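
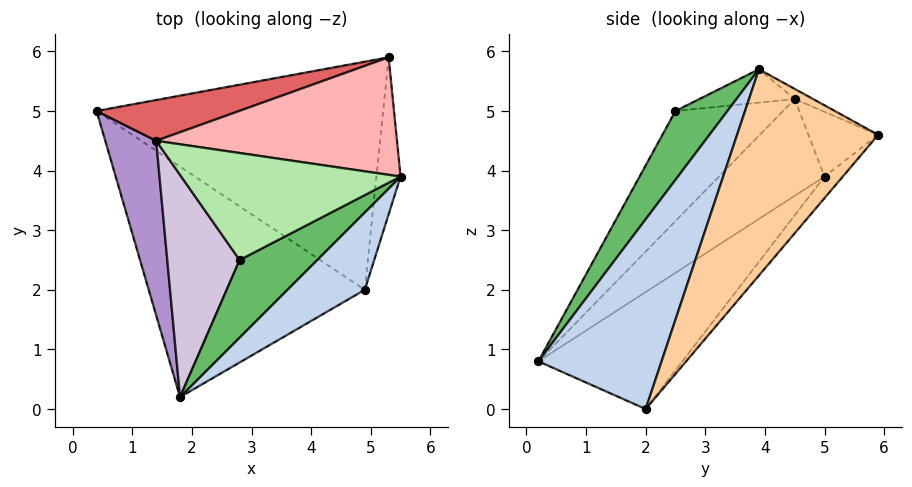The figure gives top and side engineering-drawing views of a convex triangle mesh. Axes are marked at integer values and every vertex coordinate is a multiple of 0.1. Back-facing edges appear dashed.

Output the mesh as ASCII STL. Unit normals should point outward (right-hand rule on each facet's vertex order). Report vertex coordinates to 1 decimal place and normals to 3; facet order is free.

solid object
 facet normal -0.438 0.394 -0.808
  outer loop
   vertex 4.9 2.0 0.0
   vertex 1.8 0.2 0.8
   vertex 0.4 5.0 3.9
  endloop
 endfacet
 facet normal 0.531 -0.819 0.217
  outer loop
   vertex 4.9 2.0 0.0
   vertex 5.5 3.9 5.7
   vertex 1.8 0.2 0.8
  endloop
 endfacet
 facet normal -0.048 0.764 -0.643
  outer loop
   vertex 5.3 5.9 4.6
   vertex 4.9 2.0 0.0
   vertex 0.4 5.0 3.9
  endloop
 endfacet
 facet normal 0.993 0.035 -0.116
  outer loop
   vertex 5.3 5.9 4.6
   vertex 5.5 3.9 5.7
   vertex 4.9 2.0 0.0
  endloop
 endfacet
 facet normal 0.343 -0.856 0.387
  outer loop
   vertex 2.8 2.5 5.0
   vertex 1.8 0.2 0.8
   vertex 5.5 3.9 5.7
  endloop
 endfacet
 facet normal -0.147 -0.200 0.969
  outer loop
   vertex 1.4 4.5 5.2
   vertex 2.8 2.5 5.0
   vertex 5.5 3.9 5.7
  endloop
 endfacet
 facet normal -0.225 0.839 0.496
  outer loop
   vertex 1.4 4.5 5.2
   vertex 5.3 5.9 4.6
   vertex 0.4 5.0 3.9
  endloop
 endfacet
 facet normal -0.037 0.479 0.877
  outer loop
   vertex 1.4 4.5 5.2
   vertex 5.5 3.9 5.7
   vertex 5.3 5.9 4.6
  endloop
 endfacet
 facet normal -0.772 -0.488 0.407
  outer loop
   vertex 1.4 4.5 5.2
   vertex 0.4 5.0 3.9
   vertex 1.8 0.2 0.8
  endloop
 endfacet
 facet normal -0.704 -0.539 0.463
  outer loop
   vertex 1.4 4.5 5.2
   vertex 1.8 0.2 0.8
   vertex 2.8 2.5 5.0
  endloop
 endfacet
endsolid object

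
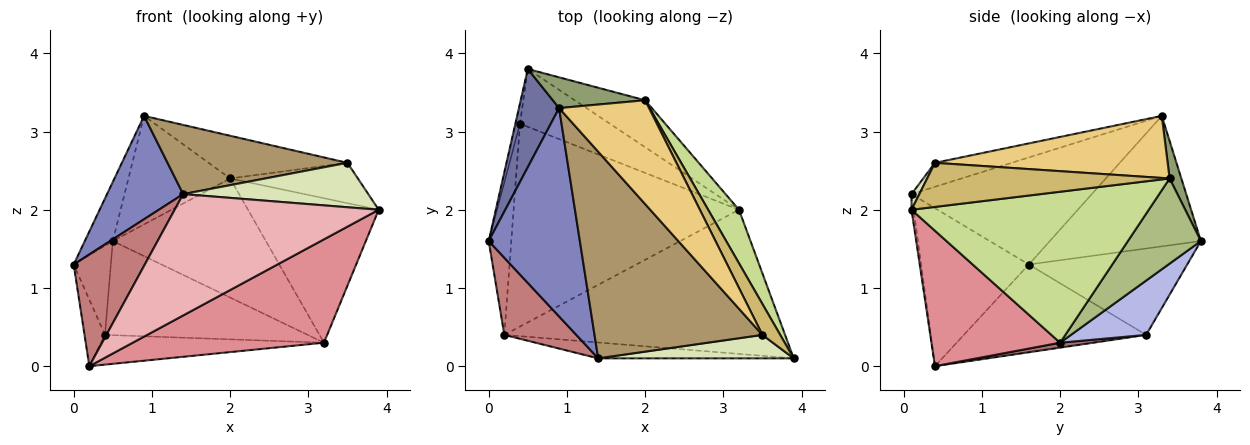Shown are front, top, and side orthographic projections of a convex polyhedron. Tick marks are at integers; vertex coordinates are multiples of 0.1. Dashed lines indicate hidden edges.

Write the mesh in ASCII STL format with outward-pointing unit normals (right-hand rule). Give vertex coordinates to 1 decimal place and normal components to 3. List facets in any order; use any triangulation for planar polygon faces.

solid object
 facet normal -0.941 0.174 0.290
  outer loop
   vertex 0.9 3.3 3.2
   vertex 0.5 3.8 1.6
   vertex 0.0 1.6 1.3
  endloop
 endfacet
 facet normal -0.725 -0.306 0.617
  outer loop
   vertex 1.4 0.1 2.2
   vertex 0.9 3.3 3.2
   vertex 0.0 1.6 1.3
  endloop
 endfacet
 facet normal -0.972 0.228 -0.052
  outer loop
   vertex 0.4 3.1 0.4
   vertex 0.0 1.6 1.3
   vertex 0.5 3.8 1.6
  endloop
 endfacet
 facet normal 0.301 0.812 -0.499
  outer loop
   vertex 0.4 3.1 0.4
   vertex 0.5 3.8 1.6
   vertex 3.2 2.0 0.3
  endloop
 endfacet
 facet normal 0.110 0.956 0.271
  outer loop
   vertex 2.0 3.4 2.4
   vertex 0.5 3.8 1.6
   vertex 0.9 3.3 3.2
  endloop
 endfacet
 facet normal 0.406 0.850 -0.335
  outer loop
   vertex 2.0 3.4 2.4
   vertex 3.2 2.0 0.3
   vertex 0.5 3.8 1.6
  endloop
 endfacet
 facet normal 0.862 0.475 0.176
  outer loop
   vertex 2.0 3.4 2.4
   vertex 3.9 0.1 2.0
   vertex 3.2 2.0 0.3
  endloop
 endfacet
 facet normal 0.037 -0.884 0.467
  outer loop
   vertex 3.5 0.4 2.6
   vertex 1.4 0.1 2.2
   vertex 3.9 0.1 2.0
  endloop
 endfacet
 facet normal -0.134 -0.315 0.940
  outer loop
   vertex 3.5 0.4 2.6
   vertex 0.9 3.3 3.2
   vertex 1.4 0.1 2.2
  endloop
 endfacet
 facet normal 0.833 0.439 0.336
  outer loop
   vertex 3.5 0.4 2.6
   vertex 3.9 0.1 2.0
   vertex 2.0 3.4 2.4
  endloop
 endfacet
 facet normal 0.538 0.321 0.780
  outer loop
   vertex 3.5 0.4 2.6
   vertex 2.0 3.4 2.4
   vertex 0.9 3.3 3.2
  endloop
 endfacet
 facet normal -0.963 0.108 -0.248
  outer loop
   vertex 0.2 0.4 0.0
   vertex 0.0 1.6 1.3
   vertex 0.4 3.1 0.4
  endloop
 endfacet
 facet normal 0.022 0.145 -0.989
  outer loop
   vertex 0.2 0.4 0.0
   vertex 0.4 3.1 0.4
   vertex 3.2 2.0 0.3
  endloop
 endfacet
 facet normal -0.780 -0.515 0.355
  outer loop
   vertex 0.2 0.4 0.0
   vertex 1.4 0.1 2.2
   vertex 0.0 1.6 1.3
  endloop
 endfacet
 facet normal 0.365 -0.543 -0.757
  outer loop
   vertex 0.2 0.4 0.0
   vertex 3.2 2.0 0.3
   vertex 3.9 0.1 2.0
  endloop
 endfacet
 facet normal -0.010 -0.992 -0.130
  outer loop
   vertex 0.2 0.4 0.0
   vertex 3.9 0.1 2.0
   vertex 1.4 0.1 2.2
  endloop
 endfacet
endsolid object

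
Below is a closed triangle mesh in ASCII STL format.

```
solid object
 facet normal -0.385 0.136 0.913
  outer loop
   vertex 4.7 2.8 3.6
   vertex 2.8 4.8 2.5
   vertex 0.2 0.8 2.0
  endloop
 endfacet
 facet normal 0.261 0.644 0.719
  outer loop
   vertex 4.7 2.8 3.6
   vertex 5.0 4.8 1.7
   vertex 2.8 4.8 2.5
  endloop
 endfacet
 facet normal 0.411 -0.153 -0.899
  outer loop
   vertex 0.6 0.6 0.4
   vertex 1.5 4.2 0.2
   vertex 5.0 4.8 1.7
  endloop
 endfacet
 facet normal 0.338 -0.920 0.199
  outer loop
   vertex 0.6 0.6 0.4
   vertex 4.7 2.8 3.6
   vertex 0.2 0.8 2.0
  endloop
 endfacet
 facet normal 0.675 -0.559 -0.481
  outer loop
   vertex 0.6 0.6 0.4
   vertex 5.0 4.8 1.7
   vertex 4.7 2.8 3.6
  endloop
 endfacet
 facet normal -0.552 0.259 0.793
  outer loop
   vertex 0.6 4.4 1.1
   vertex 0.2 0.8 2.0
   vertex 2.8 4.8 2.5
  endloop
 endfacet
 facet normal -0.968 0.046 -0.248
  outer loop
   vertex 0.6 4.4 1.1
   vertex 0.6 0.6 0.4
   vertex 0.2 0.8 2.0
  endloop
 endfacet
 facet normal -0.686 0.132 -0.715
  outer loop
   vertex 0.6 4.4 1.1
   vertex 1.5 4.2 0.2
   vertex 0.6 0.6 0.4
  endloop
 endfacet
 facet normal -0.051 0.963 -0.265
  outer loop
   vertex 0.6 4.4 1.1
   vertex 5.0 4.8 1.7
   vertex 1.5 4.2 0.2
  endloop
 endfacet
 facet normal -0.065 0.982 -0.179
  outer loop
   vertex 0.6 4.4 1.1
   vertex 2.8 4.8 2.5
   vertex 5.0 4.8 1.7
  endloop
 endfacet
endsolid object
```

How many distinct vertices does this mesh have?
7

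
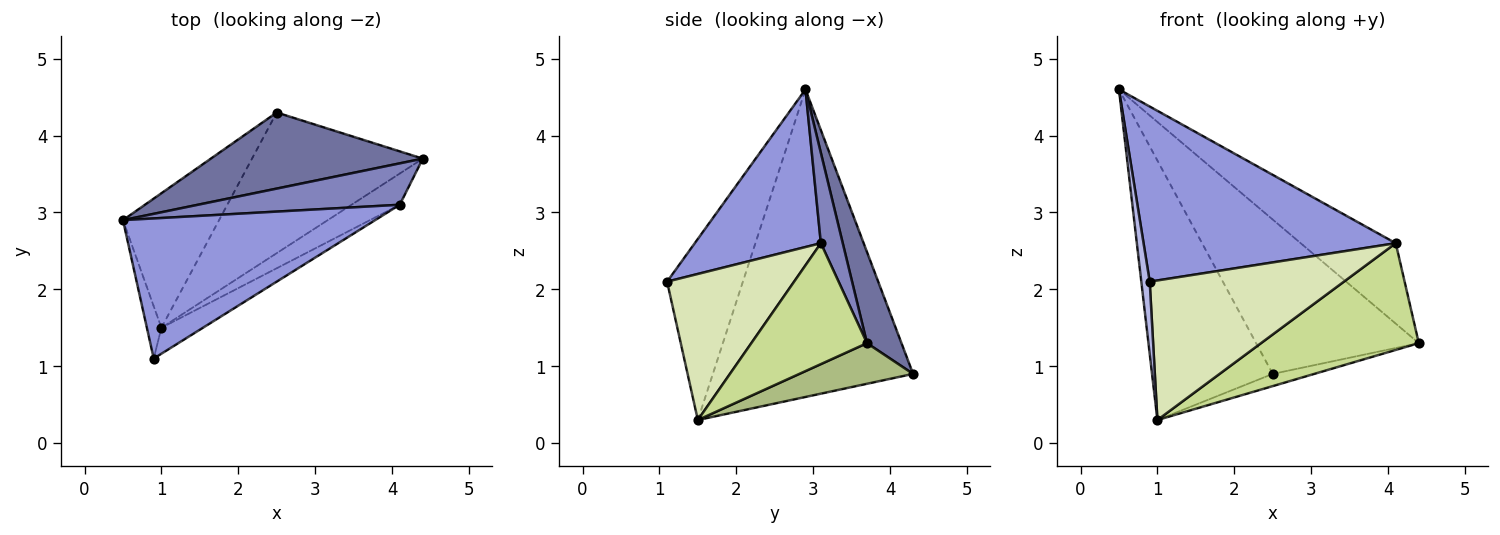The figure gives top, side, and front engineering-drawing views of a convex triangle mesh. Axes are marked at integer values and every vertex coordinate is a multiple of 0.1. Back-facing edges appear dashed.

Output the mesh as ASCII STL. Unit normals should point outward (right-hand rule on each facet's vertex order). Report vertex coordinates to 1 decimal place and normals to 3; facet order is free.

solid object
 facet normal 0.187 0.881 0.434
  outer loop
   vertex 2.5 4.3 0.9
   vertex 0.5 2.9 4.6
   vertex 4.4 3.7 1.3
  endloop
 endfacet
 facet normal 0.201 0.871 0.448
  outer loop
   vertex 4.1 3.1 2.6
   vertex 4.4 3.7 1.3
   vertex 0.5 2.9 4.6
  endloop
 endfacet
 facet normal 0.364 -0.727 0.582
  outer loop
   vertex 4.1 3.1 2.6
   vertex 0.5 2.9 4.6
   vertex 0.9 1.1 2.1
  endloop
 endfacet
 facet normal -0.991 -0.110 -0.079
  outer loop
   vertex 1.0 1.5 0.3
   vertex 0.9 1.1 2.1
   vertex 0.5 2.9 4.6
  endloop
 endfacet
 facet normal -0.827 0.499 -0.259
  outer loop
   vertex 1.0 1.5 0.3
   vertex 0.5 2.9 4.6
   vertex 2.5 4.3 0.9
  endloop
 endfacet
 facet normal 0.231 0.084 -0.969
  outer loop
   vertex 1.0 1.5 0.3
   vertex 2.5 4.3 0.9
   vertex 4.4 3.7 1.3
  endloop
 endfacet
 facet normal 0.575 -0.785 -0.230
  outer loop
   vertex 1.0 1.5 0.3
   vertex 4.4 3.7 1.3
   vertex 4.1 3.1 2.6
  endloop
 endfacet
 facet normal 0.541 -0.827 -0.154
  outer loop
   vertex 1.0 1.5 0.3
   vertex 4.1 3.1 2.6
   vertex 0.9 1.1 2.1
  endloop
 endfacet
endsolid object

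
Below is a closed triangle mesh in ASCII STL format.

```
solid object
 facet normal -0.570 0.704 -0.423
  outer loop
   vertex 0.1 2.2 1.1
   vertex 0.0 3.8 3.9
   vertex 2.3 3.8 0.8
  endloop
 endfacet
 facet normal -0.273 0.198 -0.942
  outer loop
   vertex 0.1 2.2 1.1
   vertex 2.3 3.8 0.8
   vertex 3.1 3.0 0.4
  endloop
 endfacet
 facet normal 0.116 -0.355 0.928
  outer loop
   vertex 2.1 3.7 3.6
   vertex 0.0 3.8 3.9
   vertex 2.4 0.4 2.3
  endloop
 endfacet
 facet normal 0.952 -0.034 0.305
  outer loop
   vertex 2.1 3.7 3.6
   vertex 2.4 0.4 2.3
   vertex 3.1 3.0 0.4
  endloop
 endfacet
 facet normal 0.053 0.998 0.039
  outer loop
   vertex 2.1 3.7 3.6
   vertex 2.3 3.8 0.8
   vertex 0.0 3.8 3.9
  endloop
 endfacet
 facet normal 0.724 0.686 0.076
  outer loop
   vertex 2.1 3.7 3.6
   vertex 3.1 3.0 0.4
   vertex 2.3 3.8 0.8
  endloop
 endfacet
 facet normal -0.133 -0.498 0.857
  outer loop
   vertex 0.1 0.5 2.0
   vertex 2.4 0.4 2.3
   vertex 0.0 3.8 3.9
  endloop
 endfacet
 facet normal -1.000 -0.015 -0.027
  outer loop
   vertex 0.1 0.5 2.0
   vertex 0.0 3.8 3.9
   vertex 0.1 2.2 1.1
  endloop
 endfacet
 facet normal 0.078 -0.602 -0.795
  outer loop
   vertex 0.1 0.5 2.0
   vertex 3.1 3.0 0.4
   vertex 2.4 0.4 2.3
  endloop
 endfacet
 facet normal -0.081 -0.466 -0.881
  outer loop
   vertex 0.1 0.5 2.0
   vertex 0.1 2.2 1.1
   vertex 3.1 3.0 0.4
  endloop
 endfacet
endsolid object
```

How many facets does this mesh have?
10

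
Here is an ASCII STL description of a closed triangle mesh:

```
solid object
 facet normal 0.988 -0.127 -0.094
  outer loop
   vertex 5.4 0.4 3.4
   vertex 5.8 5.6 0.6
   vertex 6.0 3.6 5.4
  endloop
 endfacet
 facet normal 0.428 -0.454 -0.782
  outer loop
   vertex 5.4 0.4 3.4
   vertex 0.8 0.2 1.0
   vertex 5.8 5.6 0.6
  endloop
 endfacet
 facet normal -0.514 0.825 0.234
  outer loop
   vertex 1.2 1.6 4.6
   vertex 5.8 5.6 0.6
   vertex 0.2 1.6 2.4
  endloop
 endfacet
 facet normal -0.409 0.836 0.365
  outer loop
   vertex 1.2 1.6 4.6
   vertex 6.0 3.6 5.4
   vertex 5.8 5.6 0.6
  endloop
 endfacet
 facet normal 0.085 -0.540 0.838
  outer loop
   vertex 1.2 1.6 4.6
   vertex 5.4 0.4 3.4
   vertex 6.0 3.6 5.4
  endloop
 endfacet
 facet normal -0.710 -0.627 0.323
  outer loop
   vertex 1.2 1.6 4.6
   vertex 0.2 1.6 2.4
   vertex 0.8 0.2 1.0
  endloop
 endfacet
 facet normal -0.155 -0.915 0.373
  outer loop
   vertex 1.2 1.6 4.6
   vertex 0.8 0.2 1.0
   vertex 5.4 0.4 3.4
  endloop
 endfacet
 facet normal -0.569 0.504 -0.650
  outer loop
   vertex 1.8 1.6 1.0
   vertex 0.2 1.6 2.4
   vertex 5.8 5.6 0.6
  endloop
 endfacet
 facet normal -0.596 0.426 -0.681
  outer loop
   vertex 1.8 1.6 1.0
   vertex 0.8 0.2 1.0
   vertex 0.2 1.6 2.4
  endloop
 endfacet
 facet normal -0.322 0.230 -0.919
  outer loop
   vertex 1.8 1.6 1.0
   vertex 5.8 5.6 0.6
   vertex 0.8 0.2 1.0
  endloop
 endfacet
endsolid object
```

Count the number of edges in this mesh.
15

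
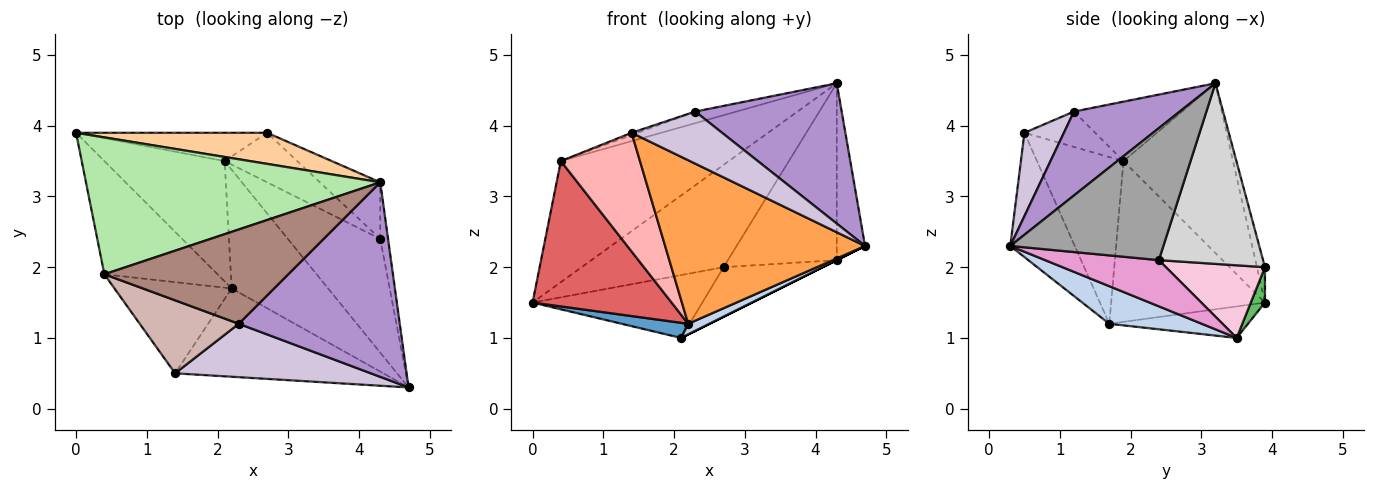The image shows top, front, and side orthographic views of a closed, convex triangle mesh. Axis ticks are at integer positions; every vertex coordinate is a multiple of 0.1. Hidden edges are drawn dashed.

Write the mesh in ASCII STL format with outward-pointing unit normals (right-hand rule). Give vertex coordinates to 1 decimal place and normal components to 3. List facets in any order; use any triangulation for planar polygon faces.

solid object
 facet normal -0.252 -0.121 -0.960
  outer loop
   vertex 2.2 1.7 1.2
   vertex 0.0 3.9 1.5
   vertex 2.1 3.5 1.0
  endloop
 endfacet
 facet normal 0.362 -0.083 -0.928
  outer loop
   vertex 2.2 1.7 1.2
   vertex 2.1 3.5 1.0
   vertex 4.7 0.3 2.3
  endloop
 endfacet
 facet normal -0.273 -0.847 -0.457
  outer loop
   vertex 2.2 1.7 1.2
   vertex 4.7 0.3 2.3
   vertex 1.4 0.5 3.9
  endloop
 endfacet
 facet normal -0.054 0.955 0.290
  outer loop
   vertex 2.7 3.9 2.0
   vertex 0.0 3.9 1.5
   vertex 4.3 3.2 4.6
  endloop
 endfacet
 facet normal 0.076 0.909 -0.409
  outer loop
   vertex 2.7 3.9 2.0
   vertex 2.1 3.5 1.0
   vertex 0.0 3.9 1.5
  endloop
 endfacet
 facet normal -0.397 0.608 0.688
  outer loop
   vertex 0.4 1.9 3.5
   vertex 4.3 3.2 4.6
   vertex 0.0 3.9 1.5
  endloop
 endfacet
 facet normal -0.658 -0.594 -0.463
  outer loop
   vertex 0.4 1.9 3.5
   vertex 0.0 3.9 1.5
   vertex 2.2 1.7 1.2
  endloop
 endfacet
 facet normal -0.655 -0.599 -0.460
  outer loop
   vertex 0.4 1.9 3.5
   vertex 2.2 1.7 1.2
   vertex 1.4 0.5 3.9
  endloop
 endfacet
 facet normal 0.389 -0.539 0.747
  outer loop
   vertex 2.3 1.2 4.2
   vertex 4.7 0.3 2.3
   vertex 4.3 3.2 4.6
  endloop
 endfacet
 facet normal 0.291 -0.668 0.685
  outer loop
   vertex 2.3 1.2 4.2
   vertex 1.4 0.5 3.9
   vertex 4.7 0.3 2.3
  endloop
 endfacet
 facet normal -0.305 0.116 0.945
  outer loop
   vertex 2.3 1.2 4.2
   vertex 4.3 3.2 4.6
   vertex 0.4 1.9 3.5
  endloop
 endfacet
 facet normal -0.336 0.029 0.941
  outer loop
   vertex 2.3 1.2 4.2
   vertex 0.4 1.9 3.5
   vertex 1.4 0.5 3.9
  endloop
 endfacet
 facet normal 0.447 0.000 -0.894
  outer loop
   vertex 4.3 2.4 2.1
   vertex 4.7 0.3 2.3
   vertex 2.1 3.5 1.0
  endloop
 endfacet
 facet normal 0.577 0.577 -0.577
  outer loop
   vertex 4.3 2.4 2.1
   vertex 2.1 3.5 1.0
   vertex 2.7 3.9 2.0
  endloop
 endfacet
 facet normal 0.982 0.181 -0.058
  outer loop
   vertex 4.3 2.4 2.1
   vertex 4.3 3.2 4.6
   vertex 4.7 0.3 2.3
  endloop
 endfacet
 facet normal 0.674 0.704 -0.225
  outer loop
   vertex 4.3 2.4 2.1
   vertex 2.7 3.9 2.0
   vertex 4.3 3.2 4.6
  endloop
 endfacet
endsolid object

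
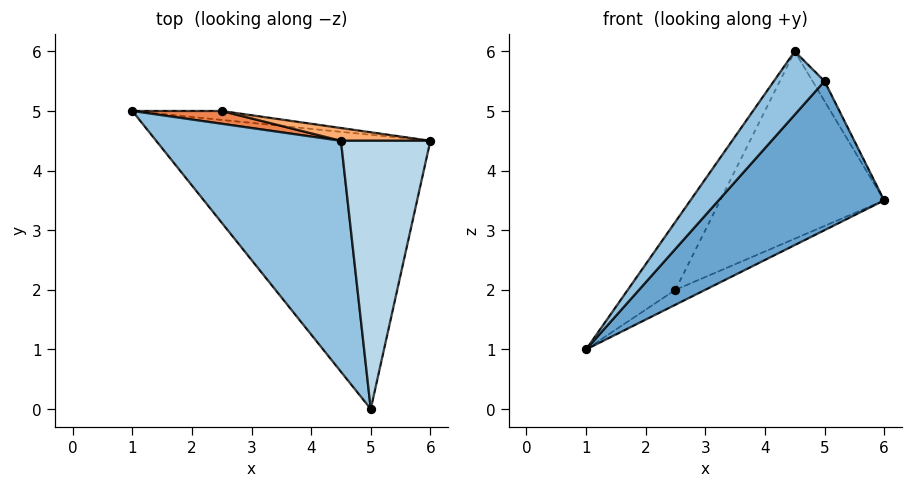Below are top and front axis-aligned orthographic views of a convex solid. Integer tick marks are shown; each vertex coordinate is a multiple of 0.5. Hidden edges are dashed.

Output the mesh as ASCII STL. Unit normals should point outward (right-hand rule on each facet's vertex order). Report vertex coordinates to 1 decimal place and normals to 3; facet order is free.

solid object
 facet normal 0.365 -0.445 -0.818
  outer loop
   vertex 5.0 0.0 5.5
   vertex 1.0 5.0 1.0
   vertex 6.0 4.5 3.5
  endloop
 endfacet
 facet normal -0.817 -0.153 0.556
  outer loop
   vertex 4.5 4.5 6.0
   vertex 1.0 5.0 1.0
   vertex 5.0 0.0 5.5
  endloop
 endfacet
 facet normal 0.857 0.038 0.514
  outer loop
   vertex 4.5 4.5 6.0
   vertex 5.0 0.0 5.5
   vertex 6.0 4.5 3.5
  endloop
 endfacet
 facet normal 0.324 0.811 -0.487
  outer loop
   vertex 2.5 5.0 2.0
   vertex 6.0 4.5 3.5
   vertex 1.0 5.0 1.0
  endloop
 endfacet
 facet normal -0.122 0.976 0.183
  outer loop
   vertex 2.5 5.0 2.0
   vertex 1.0 5.0 1.0
   vertex 4.5 4.5 6.0
  endloop
 endfacet
 facet normal 0.113 0.991 0.068
  outer loop
   vertex 2.5 5.0 2.0
   vertex 4.5 4.5 6.0
   vertex 6.0 4.5 3.5
  endloop
 endfacet
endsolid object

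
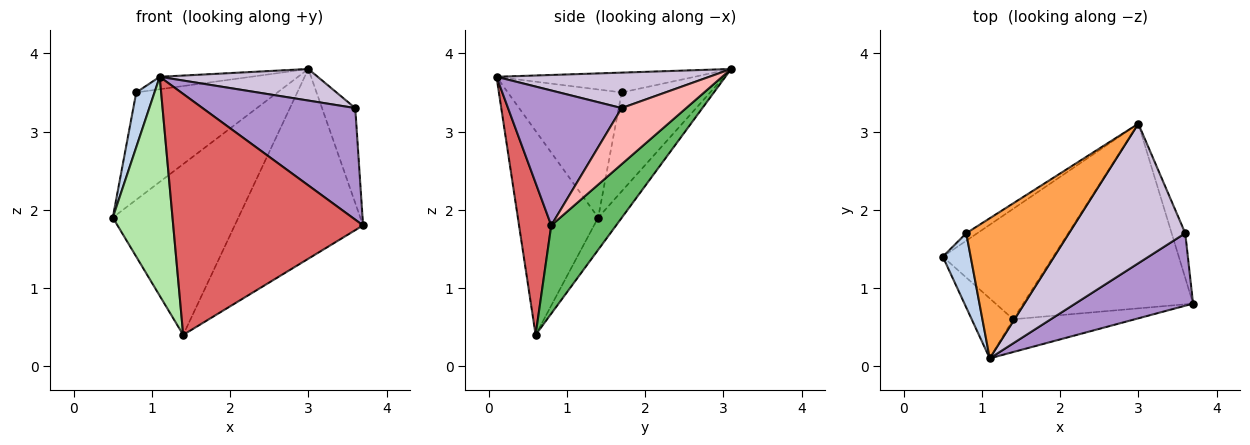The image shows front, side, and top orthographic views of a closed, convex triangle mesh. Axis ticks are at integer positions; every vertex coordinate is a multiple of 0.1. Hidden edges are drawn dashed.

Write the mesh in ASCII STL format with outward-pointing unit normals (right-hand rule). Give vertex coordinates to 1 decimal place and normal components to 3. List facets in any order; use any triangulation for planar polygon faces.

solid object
 facet normal -0.530 0.846 -0.059
  outer loop
   vertex 0.8 1.7 3.5
   vertex 3.0 3.1 3.8
   vertex 0.5 1.4 1.9
  endloop
 endfacet
 facet normal -0.965 -0.155 0.210
  outer loop
   vertex 0.8 1.7 3.5
   vertex 0.5 1.4 1.9
   vertex 1.1 0.1 3.7
  endloop
 endfacet
 facet normal -0.189 0.087 0.978
  outer loop
   vertex 0.8 1.7 3.5
   vertex 1.1 0.1 3.7
   vertex 3.0 3.1 3.8
  endloop
 endfacet
 facet normal -0.156 0.829 -0.536
  outer loop
   vertex 1.4 0.6 0.4
   vertex 0.5 1.4 1.9
   vertex 3.0 3.1 3.8
  endloop
 endfacet
 facet normal 0.341 0.674 -0.656
  outer loop
   vertex 1.4 0.6 0.4
   vertex 3.0 3.1 3.8
   vertex 3.7 0.8 1.8
  endloop
 endfacet
 facet normal -0.792 -0.589 -0.161
  outer loop
   vertex 1.4 0.6 0.4
   vertex 1.1 0.1 3.7
   vertex 0.5 1.4 1.9
  endloop
 endfacet
 facet normal 0.166 -0.977 -0.133
  outer loop
   vertex 1.4 0.6 0.4
   vertex 3.7 0.8 1.8
   vertex 1.1 0.1 3.7
  endloop
 endfacet
 facet normal 0.869 0.448 -0.211
  outer loop
   vertex 3.6 1.7 3.3
   vertex 3.7 0.8 1.8
   vertex 3.0 3.1 3.8
  endloop
 endfacet
 facet normal 0.529 -0.711 0.462
  outer loop
   vertex 3.6 1.7 3.3
   vertex 1.1 0.1 3.7
   vertex 3.7 0.8 1.8
  endloop
 endfacet
 facet normal 0.285 -0.212 0.935
  outer loop
   vertex 3.6 1.7 3.3
   vertex 3.0 3.1 3.8
   vertex 1.1 0.1 3.7
  endloop
 endfacet
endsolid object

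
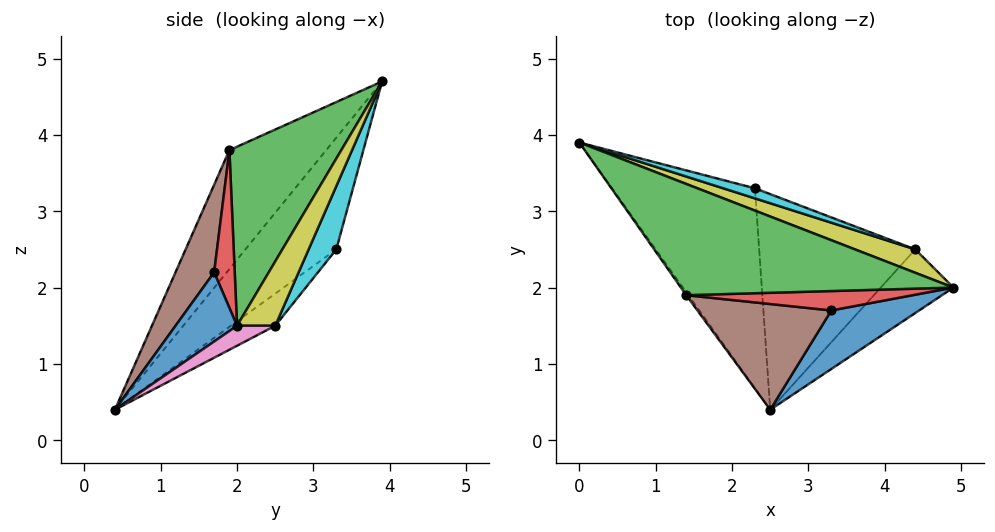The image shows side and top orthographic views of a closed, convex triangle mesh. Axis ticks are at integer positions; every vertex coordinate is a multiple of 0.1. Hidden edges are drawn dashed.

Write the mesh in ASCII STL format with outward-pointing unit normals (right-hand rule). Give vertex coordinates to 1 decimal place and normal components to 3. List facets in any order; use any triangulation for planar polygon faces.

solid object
 facet normal 0.348 -0.827 0.442
  outer loop
   vertex 3.3 1.7 2.2
   vertex 2.5 0.4 0.4
   vertex 4.9 2.0 1.5
  endloop
 endfacet
 facet normal -0.545 0.467 -0.697
  outer loop
   vertex 2.3 3.3 2.5
   vertex 2.5 0.4 0.4
   vertex 0.0 3.9 4.7
  endloop
 endfacet
 facet normal 0.549 0.008 0.836
  outer loop
   vertex 1.4 1.9 3.8
   vertex 4.9 2.0 1.5
   vertex 0.0 3.9 4.7
  endloop
 endfacet
 facet normal 0.378 -0.750 0.543
  outer loop
   vertex 1.4 1.9 3.8
   vertex 3.3 1.7 2.2
   vertex 4.9 2.0 1.5
  endloop
 endfacet
 facet normal -0.822 -0.569 -0.015
  outer loop
   vertex 1.4 1.9 3.8
   vertex 0.0 3.9 4.7
   vertex 2.5 0.4 0.4
  endloop
 endfacet
 facet normal 0.304 -0.831 0.465
  outer loop
   vertex 1.4 1.9 3.8
   vertex 2.5 0.4 0.4
   vertex 3.3 1.7 2.2
  endloop
 endfacet
 facet normal 0.256 0.256 -0.932
  outer loop
   vertex 4.4 2.5 1.5
   vertex 4.9 2.0 1.5
   vertex 2.5 0.4 0.4
  endloop
 endfacet
 facet normal -0.165 0.571 -0.804
  outer loop
   vertex 4.4 2.5 1.5
   vertex 2.5 0.4 0.4
   vertex 2.3 3.3 2.5
  endloop
 endfacet
 facet normal 0.589 0.589 0.553
  outer loop
   vertex 4.4 2.5 1.5
   vertex 0.0 3.9 4.7
   vertex 4.9 2.0 1.5
  endloop
 endfacet
 facet normal 0.436 0.873 0.218
  outer loop
   vertex 4.4 2.5 1.5
   vertex 2.3 3.3 2.5
   vertex 0.0 3.9 4.7
  endloop
 endfacet
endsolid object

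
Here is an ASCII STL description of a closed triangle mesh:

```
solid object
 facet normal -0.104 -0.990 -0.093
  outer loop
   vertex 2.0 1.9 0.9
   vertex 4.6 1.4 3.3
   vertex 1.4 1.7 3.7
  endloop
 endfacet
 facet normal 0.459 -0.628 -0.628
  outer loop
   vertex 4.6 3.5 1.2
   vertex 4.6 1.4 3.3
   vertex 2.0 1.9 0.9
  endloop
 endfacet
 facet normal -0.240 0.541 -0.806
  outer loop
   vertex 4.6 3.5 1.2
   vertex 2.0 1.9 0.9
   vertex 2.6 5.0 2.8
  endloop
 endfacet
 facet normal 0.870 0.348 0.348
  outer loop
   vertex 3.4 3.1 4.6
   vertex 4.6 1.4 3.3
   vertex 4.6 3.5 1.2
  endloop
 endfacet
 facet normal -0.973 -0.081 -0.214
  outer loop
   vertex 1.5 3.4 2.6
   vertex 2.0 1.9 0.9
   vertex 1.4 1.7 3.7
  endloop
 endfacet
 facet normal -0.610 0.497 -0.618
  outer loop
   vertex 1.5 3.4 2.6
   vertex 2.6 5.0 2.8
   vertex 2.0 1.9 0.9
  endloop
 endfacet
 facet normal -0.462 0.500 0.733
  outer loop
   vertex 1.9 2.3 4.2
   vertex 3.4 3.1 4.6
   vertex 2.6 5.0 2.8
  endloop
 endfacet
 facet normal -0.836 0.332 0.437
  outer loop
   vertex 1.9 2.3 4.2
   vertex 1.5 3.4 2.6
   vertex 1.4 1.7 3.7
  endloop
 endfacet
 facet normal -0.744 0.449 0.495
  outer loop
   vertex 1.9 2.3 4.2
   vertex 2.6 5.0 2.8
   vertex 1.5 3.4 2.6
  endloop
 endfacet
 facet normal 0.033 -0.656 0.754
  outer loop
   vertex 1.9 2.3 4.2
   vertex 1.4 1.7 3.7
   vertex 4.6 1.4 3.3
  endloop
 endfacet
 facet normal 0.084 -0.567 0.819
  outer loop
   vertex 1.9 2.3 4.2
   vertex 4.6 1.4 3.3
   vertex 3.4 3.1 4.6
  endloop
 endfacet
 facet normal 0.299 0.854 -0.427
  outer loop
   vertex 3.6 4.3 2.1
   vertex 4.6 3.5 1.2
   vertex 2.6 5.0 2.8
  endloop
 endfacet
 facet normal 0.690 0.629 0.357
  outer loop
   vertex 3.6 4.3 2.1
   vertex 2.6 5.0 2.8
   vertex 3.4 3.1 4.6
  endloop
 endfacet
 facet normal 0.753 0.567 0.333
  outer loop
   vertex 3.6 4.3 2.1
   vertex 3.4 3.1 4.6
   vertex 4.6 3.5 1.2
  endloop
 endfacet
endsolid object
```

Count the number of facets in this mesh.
14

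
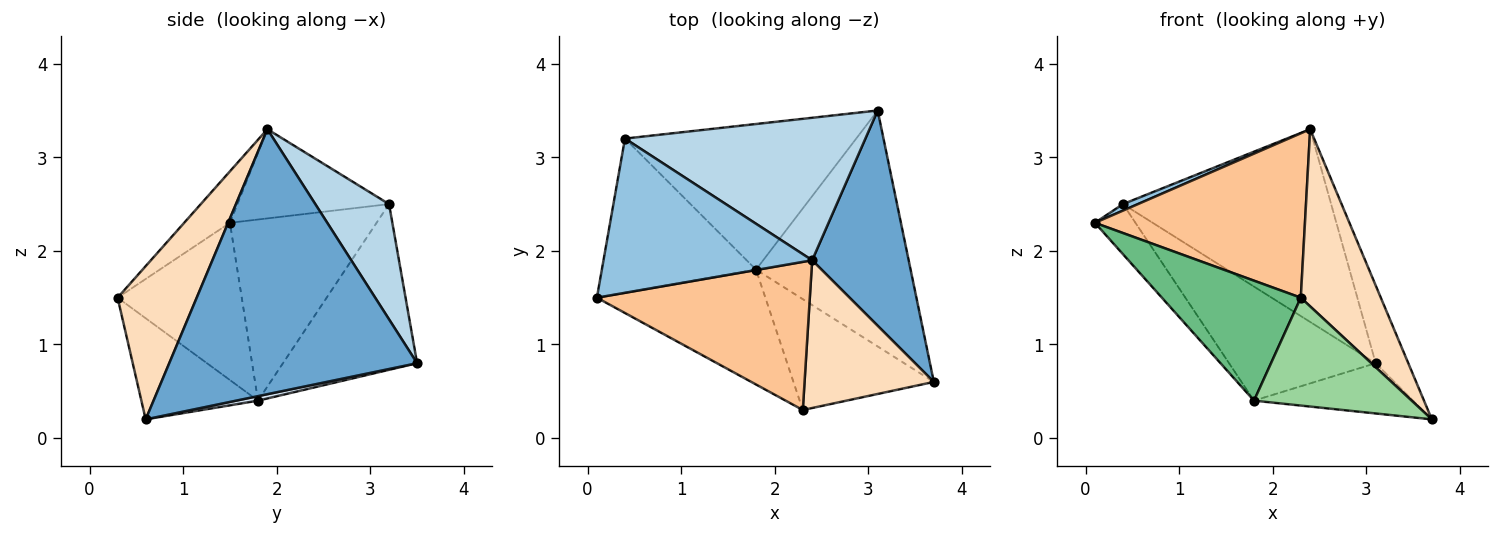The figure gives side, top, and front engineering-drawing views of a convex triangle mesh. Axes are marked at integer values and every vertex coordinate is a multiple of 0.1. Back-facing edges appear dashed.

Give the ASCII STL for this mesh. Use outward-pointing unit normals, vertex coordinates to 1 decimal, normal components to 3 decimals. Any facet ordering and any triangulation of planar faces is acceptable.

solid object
 facet normal 0.933 0.123 0.340
  outer loop
   vertex 2.4 1.9 3.3
   vertex 3.7 0.6 0.2
   vertex 3.1 3.5 0.8
  endloop
 endfacet
 facet normal -0.393 -0.039 0.919
  outer loop
   vertex 0.4 3.2 2.5
   vertex 0.1 1.5 2.3
   vertex 2.4 1.9 3.3
  endloop
 endfacet
 facet normal 0.274 0.773 0.572
  outer loop
   vertex 0.4 3.2 2.5
   vertex 2.4 1.9 3.3
   vertex 3.1 3.5 0.8
  endloop
 endfacet
 facet normal 0.029 0.208 -0.978
  outer loop
   vertex 1.8 1.8 0.4
   vertex 3.1 3.5 0.8
   vertex 3.7 0.6 0.2
  endloop
 endfacet
 facet normal -0.745 0.206 -0.634
  outer loop
   vertex 1.8 1.8 0.4
   vertex 0.1 1.5 2.3
   vertex 0.4 3.2 2.5
  endloop
 endfacet
 facet normal -0.491 0.537 -0.686
  outer loop
   vertex 1.8 1.8 0.4
   vertex 0.4 3.2 2.5
   vertex 3.1 3.5 0.8
  endloop
 endfacet
 facet normal -0.160 -0.733 0.661
  outer loop
   vertex 2.3 0.3 1.5
   vertex 2.4 1.9 3.3
   vertex 0.1 1.5 2.3
  endloop
 endfacet
 facet normal 0.605 -0.612 0.510
  outer loop
   vertex 2.3 0.3 1.5
   vertex 3.7 0.6 0.2
   vertex 2.4 1.9 3.3
  endloop
 endfacet
 facet normal -0.542 -0.607 -0.581
  outer loop
   vertex 2.3 0.3 1.5
   vertex 0.1 1.5 2.3
   vertex 1.8 1.8 0.4
  endloop
 endfacet
 facet normal -0.459 -0.620 -0.637
  outer loop
   vertex 2.3 0.3 1.5
   vertex 1.8 1.8 0.4
   vertex 3.7 0.6 0.2
  endloop
 endfacet
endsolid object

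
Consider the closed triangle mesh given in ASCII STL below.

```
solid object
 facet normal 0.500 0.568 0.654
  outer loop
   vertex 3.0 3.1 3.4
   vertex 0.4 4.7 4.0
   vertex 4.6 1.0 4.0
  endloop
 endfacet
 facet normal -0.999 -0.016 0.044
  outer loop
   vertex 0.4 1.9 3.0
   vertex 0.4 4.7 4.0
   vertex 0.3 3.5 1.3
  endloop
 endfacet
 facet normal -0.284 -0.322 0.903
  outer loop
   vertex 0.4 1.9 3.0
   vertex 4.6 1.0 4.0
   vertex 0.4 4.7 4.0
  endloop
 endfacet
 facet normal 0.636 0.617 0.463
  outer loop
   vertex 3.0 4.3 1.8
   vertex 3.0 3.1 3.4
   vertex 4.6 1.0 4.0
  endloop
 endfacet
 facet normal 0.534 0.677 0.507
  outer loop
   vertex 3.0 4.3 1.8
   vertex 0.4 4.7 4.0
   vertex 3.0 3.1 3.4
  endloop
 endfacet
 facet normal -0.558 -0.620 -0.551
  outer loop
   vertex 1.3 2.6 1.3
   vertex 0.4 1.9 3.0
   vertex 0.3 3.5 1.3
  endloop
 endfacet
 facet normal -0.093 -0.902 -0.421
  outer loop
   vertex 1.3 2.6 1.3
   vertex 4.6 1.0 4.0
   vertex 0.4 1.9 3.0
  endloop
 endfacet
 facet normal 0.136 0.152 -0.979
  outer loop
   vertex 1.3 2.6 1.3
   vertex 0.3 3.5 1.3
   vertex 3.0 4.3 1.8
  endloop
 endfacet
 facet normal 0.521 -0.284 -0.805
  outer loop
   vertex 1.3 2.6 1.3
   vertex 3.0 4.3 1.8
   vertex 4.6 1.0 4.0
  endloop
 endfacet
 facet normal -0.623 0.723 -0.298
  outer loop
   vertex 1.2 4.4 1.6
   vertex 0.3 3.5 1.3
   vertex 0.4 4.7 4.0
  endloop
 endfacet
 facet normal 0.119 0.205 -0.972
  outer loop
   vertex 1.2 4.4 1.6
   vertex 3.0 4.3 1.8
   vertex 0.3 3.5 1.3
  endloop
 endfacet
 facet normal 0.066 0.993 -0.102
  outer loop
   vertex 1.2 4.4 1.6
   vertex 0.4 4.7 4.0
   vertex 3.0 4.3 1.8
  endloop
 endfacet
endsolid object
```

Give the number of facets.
12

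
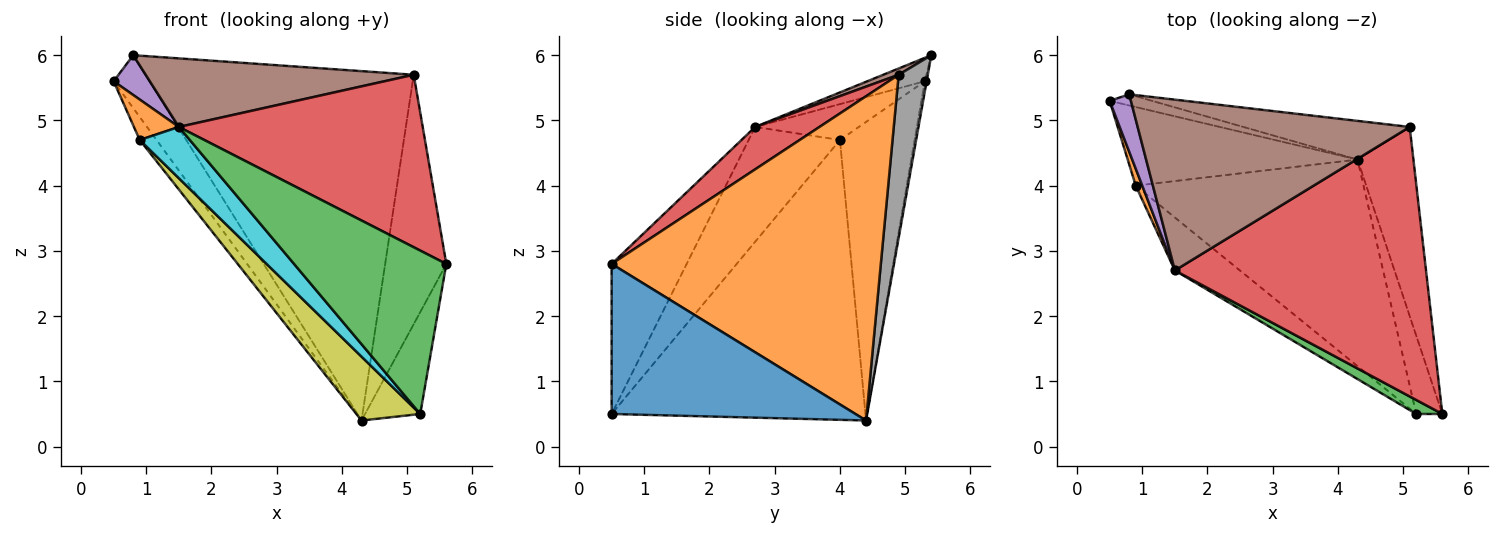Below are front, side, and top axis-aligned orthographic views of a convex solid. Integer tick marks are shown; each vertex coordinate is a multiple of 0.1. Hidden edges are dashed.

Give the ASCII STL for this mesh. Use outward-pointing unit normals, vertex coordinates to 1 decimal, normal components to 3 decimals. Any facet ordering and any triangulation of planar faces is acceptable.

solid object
 facet normal 0.962 0.218 -0.167
  outer loop
   vertex 5.2 0.5 0.5
   vertex 4.3 4.4 0.4
   vertex 5.6 0.5 2.8
  endloop
 endfacet
 facet normal 0.962 0.219 -0.166
  outer loop
   vertex 5.1 4.9 5.7
   vertex 5.6 0.5 2.8
   vertex 4.3 4.4 0.4
  endloop
 endfacet
 facet normal -0.441 -0.894 0.077
  outer loop
   vertex 1.5 2.7 4.9
   vertex 5.2 0.5 0.5
   vertex 5.6 0.5 2.8
  endloop
 endfacet
 facet normal 0.141 -0.534 0.834
  outer loop
   vertex 1.5 2.7 4.9
   vertex 5.6 0.5 2.8
   vertex 5.1 4.9 5.7
  endloop
 endfacet
 facet normal -0.671 -0.422 0.609
  outer loop
   vertex 0.8 5.4 6.0
   vertex 0.5 5.3 5.6
   vertex 1.5 2.7 4.9
  endloop
 endfacet
 facet normal 0.021 -0.372 0.928
  outer loop
   vertex 0.8 5.4 6.0
   vertex 1.5 2.7 4.9
   vertex 5.1 4.9 5.7
  endloop
 endfacet
 facet normal -0.051 0.977 -0.206
  outer loop
   vertex 0.8 5.4 6.0
   vertex 4.3 4.4 0.4
   vertex 0.5 5.3 5.6
  endloop
 endfacet
 facet normal 0.107 0.988 -0.109
  outer loop
   vertex 0.8 5.4 6.0
   vertex 5.1 4.9 5.7
   vertex 4.3 4.4 0.4
  endloop
 endfacet
 facet normal -0.761 -0.192 -0.620
  outer loop
   vertex 0.9 4.0 4.7
   vertex 4.3 4.4 0.4
   vertex 5.2 0.5 0.5
  endloop
 endfacet
 facet normal -0.785 -0.431 -0.445
  outer loop
   vertex 0.9 4.0 4.7
   vertex 5.2 0.5 0.5
   vertex 1.5 2.7 4.9
  endloop
 endfacet
 facet normal -0.780 0.176 -0.600
  outer loop
   vertex 0.9 4.0 4.7
   vertex 0.5 5.3 5.6
   vertex 4.3 4.4 0.4
  endloop
 endfacet
 facet normal -0.905 -0.392 0.165
  outer loop
   vertex 0.9 4.0 4.7
   vertex 1.5 2.7 4.9
   vertex 0.5 5.3 5.6
  endloop
 endfacet
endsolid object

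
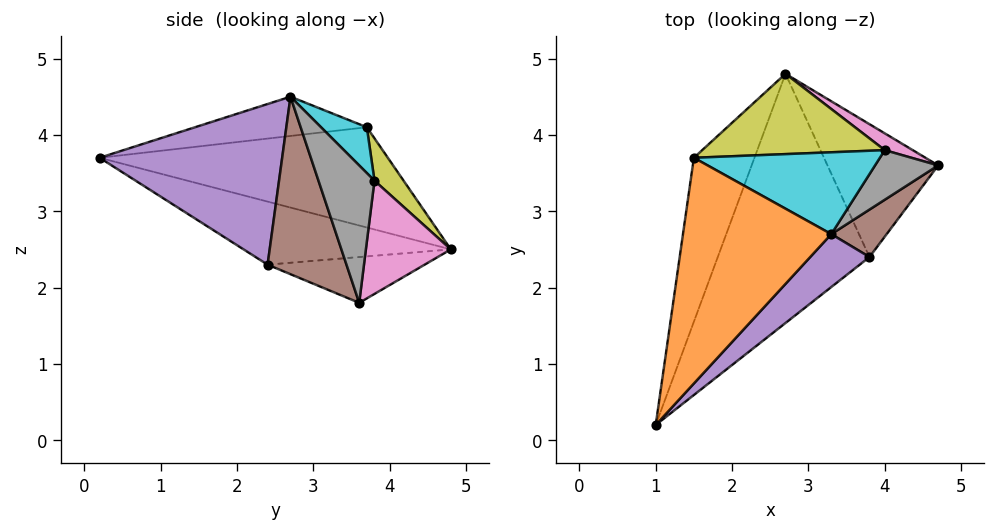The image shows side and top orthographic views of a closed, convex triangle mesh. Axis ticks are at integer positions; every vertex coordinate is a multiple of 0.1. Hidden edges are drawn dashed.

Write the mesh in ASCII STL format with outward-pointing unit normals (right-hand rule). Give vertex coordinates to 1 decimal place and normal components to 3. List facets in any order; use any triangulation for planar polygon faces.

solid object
 facet normal -0.842 0.178 -0.509
  outer loop
   vertex 1.5 3.7 4.1
   vertex 2.7 4.8 2.5
   vertex 1.0 0.2 3.7
  endloop
 endfacet
 facet normal -0.255 -0.074 0.964
  outer loop
   vertex 1.5 3.7 4.1
   vertex 1.0 0.2 3.7
   vertex 3.3 2.7 4.5
  endloop
 endfacet
 facet normal -0.382 -0.099 -0.919
  outer loop
   vertex 3.8 2.4 2.3
   vertex 1.0 0.2 3.7
   vertex 2.7 4.8 2.5
  endloop
 endfacet
 facet normal -0.381 -0.098 -0.920
  outer loop
   vertex 3.8 2.4 2.3
   vertex 2.7 4.8 2.5
   vertex 4.7 3.6 1.8
  endloop
 endfacet
 facet normal 0.672 -0.698 0.248
  outer loop
   vertex 3.8 2.4 2.3
   vertex 3.3 2.7 4.5
   vertex 1.0 0.2 3.7
  endloop
 endfacet
 facet normal 0.822 -0.509 0.256
  outer loop
   vertex 3.8 2.4 2.3
   vertex 4.7 3.6 1.8
   vertex 3.3 2.7 4.5
  endloop
 endfacet
 facet normal 0.544 0.828 0.134
  outer loop
   vertex 4.0 3.8 3.4
   vertex 4.7 3.6 1.8
   vertex 2.7 4.8 2.5
  endloop
 endfacet
 facet normal 0.897 -0.159 0.412
  outer loop
   vertex 4.0 3.8 3.4
   vertex 3.3 2.7 4.5
   vertex 4.7 3.6 1.8
  endloop
 endfacet
 facet normal 0.147 0.760 0.633
  outer loop
   vertex 4.0 3.8 3.4
   vertex 2.7 4.8 2.5
   vertex 1.5 3.7 4.1
  endloop
 endfacet
 facet normal 0.185 0.634 0.751
  outer loop
   vertex 4.0 3.8 3.4
   vertex 1.5 3.7 4.1
   vertex 3.3 2.7 4.5
  endloop
 endfacet
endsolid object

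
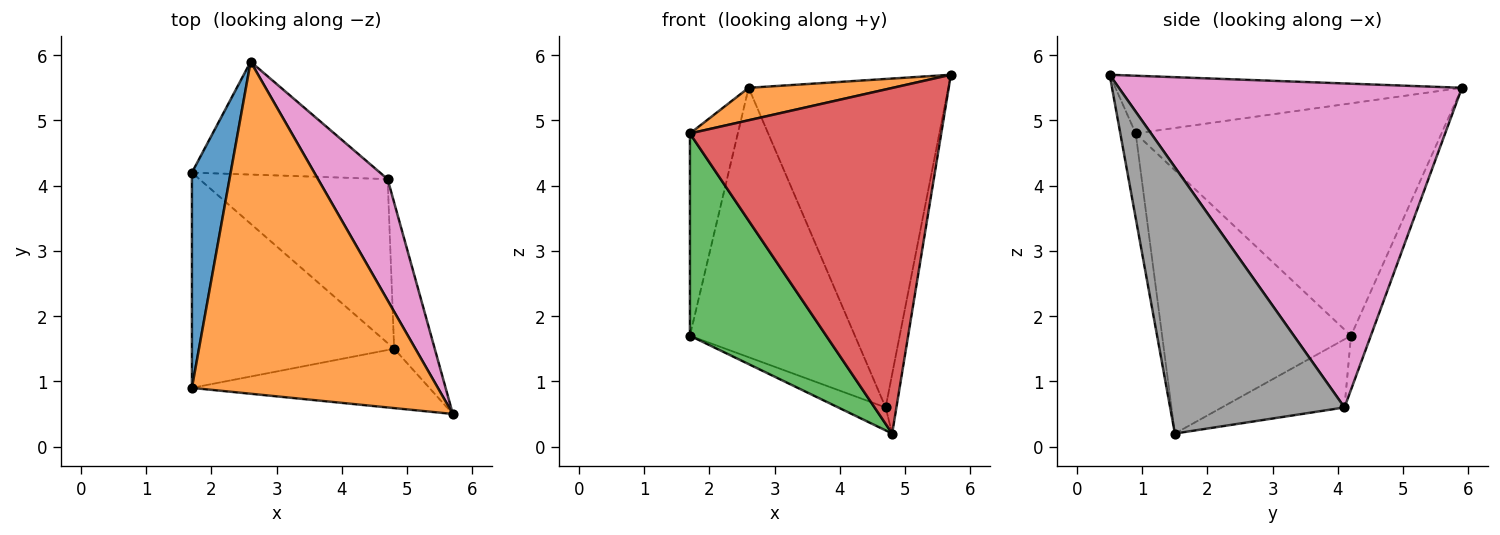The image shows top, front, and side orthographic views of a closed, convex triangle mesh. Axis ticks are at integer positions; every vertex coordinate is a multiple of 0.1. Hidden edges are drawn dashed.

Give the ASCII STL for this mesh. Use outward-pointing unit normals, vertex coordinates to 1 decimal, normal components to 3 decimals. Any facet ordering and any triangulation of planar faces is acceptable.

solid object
 facet normal -0.975 0.153 0.163
  outer loop
   vertex 1.7 0.9 4.8
   vertex 2.6 5.9 5.5
   vertex 1.7 4.2 1.7
  endloop
 endfacet
 facet normal -0.228 -0.095 0.969
  outer loop
   vertex 1.7 0.9 4.8
   vertex 5.7 0.5 5.7
   vertex 2.6 5.9 5.5
  endloop
 endfacet
 facet normal -0.688 -0.497 -0.529
  outer loop
   vertex 1.7 0.9 4.8
   vertex 1.7 4.2 1.7
   vertex 4.8 1.5 0.2
  endloop
 endfacet
 facet normal -0.060 -0.984 -0.169
  outer loop
   vertex 1.7 0.9 4.8
   vertex 4.8 1.5 0.2
   vertex 5.7 0.5 5.7
  endloop
 endfacet
 facet normal -0.110 0.917 -0.384
  outer loop
   vertex 4.7 4.1 0.6
   vertex 1.7 4.2 1.7
   vertex 2.6 5.9 5.5
  endloop
 endfacet
 facet normal -0.337 0.130 -0.932
  outer loop
   vertex 4.7 4.1 0.6
   vertex 4.8 1.5 0.2
   vertex 1.7 4.2 1.7
  endloop
 endfacet
 facet normal 0.850 0.495 0.182
  outer loop
   vertex 4.7 4.1 0.6
   vertex 2.6 5.9 5.5
   vertex 5.7 0.5 5.7
  endloop
 endfacet
 facet normal 0.987 0.061 -0.150
  outer loop
   vertex 4.7 4.1 0.6
   vertex 5.7 0.5 5.7
   vertex 4.8 1.5 0.2
  endloop
 endfacet
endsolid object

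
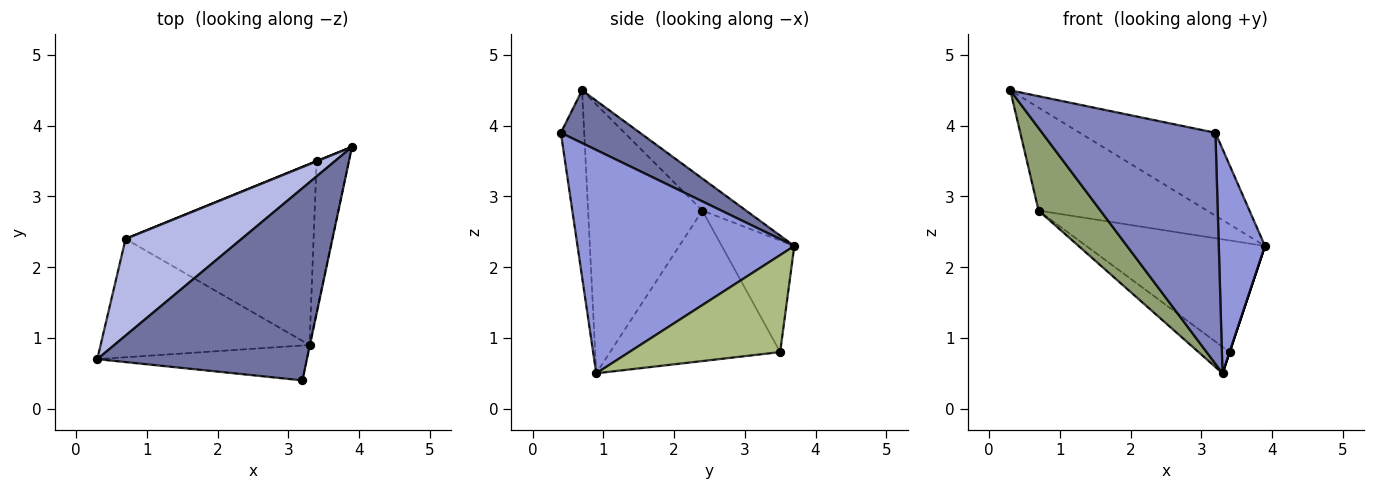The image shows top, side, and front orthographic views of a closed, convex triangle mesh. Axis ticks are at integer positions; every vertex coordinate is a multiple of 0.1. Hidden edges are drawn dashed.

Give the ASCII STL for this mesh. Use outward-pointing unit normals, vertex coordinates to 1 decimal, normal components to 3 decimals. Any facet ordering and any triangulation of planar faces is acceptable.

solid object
 facet normal 0.225 0.386 0.895
  outer loop
   vertex 3.2 0.4 3.9
   vertex 3.9 3.7 2.3
   vertex 0.3 0.7 4.5
  endloop
 endfacet
 facet normal -0.132 -0.980 -0.148
  outer loop
   vertex 3.3 0.9 0.5
   vertex 3.2 0.4 3.9
   vertex 0.3 0.7 4.5
  endloop
 endfacet
 facet normal 0.978 -0.208 -0.002
  outer loop
   vertex 3.3 0.9 0.5
   vertex 3.9 3.7 2.3
   vertex 3.2 0.4 3.9
  endloop
 endfacet
 facet normal -0.186 0.716 0.673
  outer loop
   vertex 0.7 2.4 2.8
   vertex 0.3 0.7 4.5
   vertex 3.9 3.7 2.3
  endloop
 endfacet
 facet normal -0.726 -0.393 -0.564
  outer loop
   vertex 0.7 2.4 2.8
   vertex 3.3 0.9 0.5
   vertex 0.3 0.7 4.5
  endloop
 endfacet
 facet normal 0.949 0.000 -0.316
  outer loop
   vertex 3.4 3.5 0.8
   vertex 3.9 3.7 2.3
   vertex 3.3 0.9 0.5
  endloop
 endfacet
 facet normal -0.376 0.927 0.002
  outer loop
   vertex 3.4 3.5 0.8
   vertex 0.7 2.4 2.8
   vertex 3.9 3.7 2.3
  endloop
 endfacet
 facet normal -0.621 0.113 -0.776
  outer loop
   vertex 3.4 3.5 0.8
   vertex 3.3 0.9 0.5
   vertex 0.7 2.4 2.8
  endloop
 endfacet
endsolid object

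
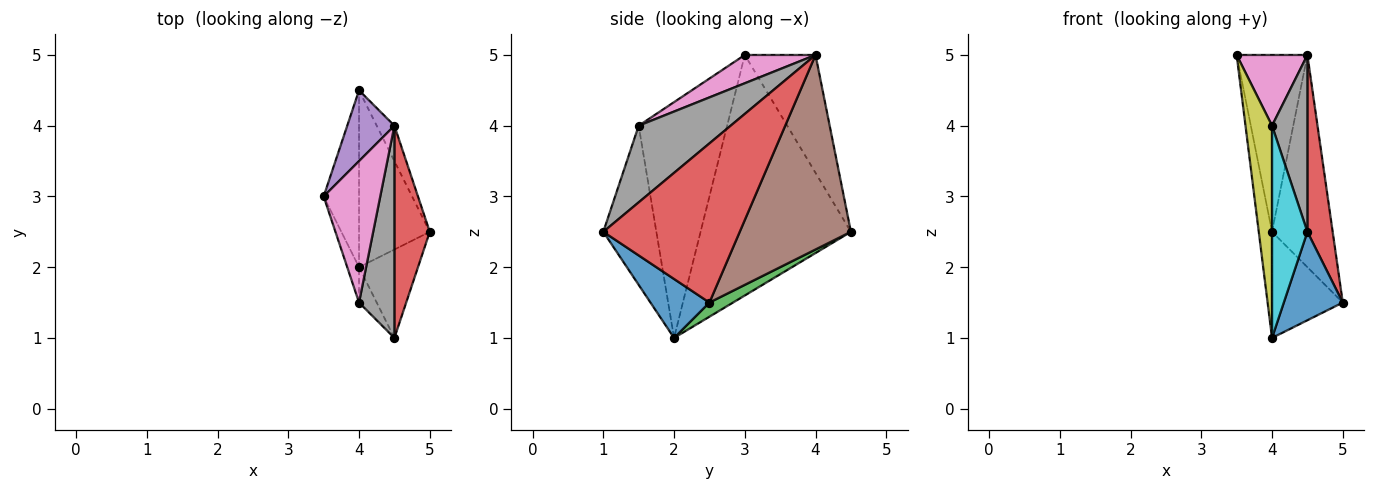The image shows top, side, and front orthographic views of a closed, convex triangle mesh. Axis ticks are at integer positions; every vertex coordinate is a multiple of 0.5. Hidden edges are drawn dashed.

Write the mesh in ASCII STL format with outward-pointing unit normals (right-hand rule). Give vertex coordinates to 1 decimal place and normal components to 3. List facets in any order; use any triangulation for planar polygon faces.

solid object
 facet normal 0.577 -0.577 -0.577
  outer loop
   vertex 4.0 2.0 1.0
   vertex 5.0 2.5 1.5
   vertex 4.5 1.0 2.5
  endloop
 endfacet
 facet normal -0.986 0.087 -0.145
  outer loop
   vertex 4.0 4.5 2.5
   vertex 4.0 2.0 1.0
   vertex 3.5 3.0 5.0
  endloop
 endfacet
 facet normal 0.169 0.507 -0.845
  outer loop
   vertex 4.0 4.5 2.5
   vertex 5.0 2.5 1.5
   vertex 4.0 2.0 1.0
  endloop
 endfacet
 facet normal 0.961 -0.178 0.213
  outer loop
   vertex 4.5 4.0 5.0
   vertex 4.5 1.0 2.5
   vertex 5.0 2.5 1.5
  endloop
 endfacet
 facet normal -0.680 0.680 0.272
  outer loop
   vertex 4.5 4.0 5.0
   vertex 4.0 4.5 2.5
   vertex 3.5 3.0 5.0
  endloop
 endfacet
 facet normal 0.875 0.477 -0.080
  outer loop
   vertex 4.5 4.0 5.0
   vertex 5.0 2.5 1.5
   vertex 4.0 4.5 2.5
  endloop
 endfacet
 facet normal 0.408 -0.408 0.816
  outer loop
   vertex 4.0 1.5 4.0
   vertex 4.5 4.0 5.0
   vertex 3.5 3.0 5.0
  endloop
 endfacet
 facet normal 0.857 -0.330 0.396
  outer loop
   vertex 4.0 1.5 4.0
   vertex 4.5 1.0 2.5
   vertex 4.5 4.0 5.0
  endloop
 endfacet
 facet normal -0.957 -0.287 -0.048
  outer loop
   vertex 4.0 1.5 4.0
   vertex 3.5 3.0 5.0
   vertex 4.0 2.0 1.0
  endloop
 endfacet
 facet normal -0.829 -0.552 -0.092
  outer loop
   vertex 4.0 1.5 4.0
   vertex 4.0 2.0 1.0
   vertex 4.5 1.0 2.5
  endloop
 endfacet
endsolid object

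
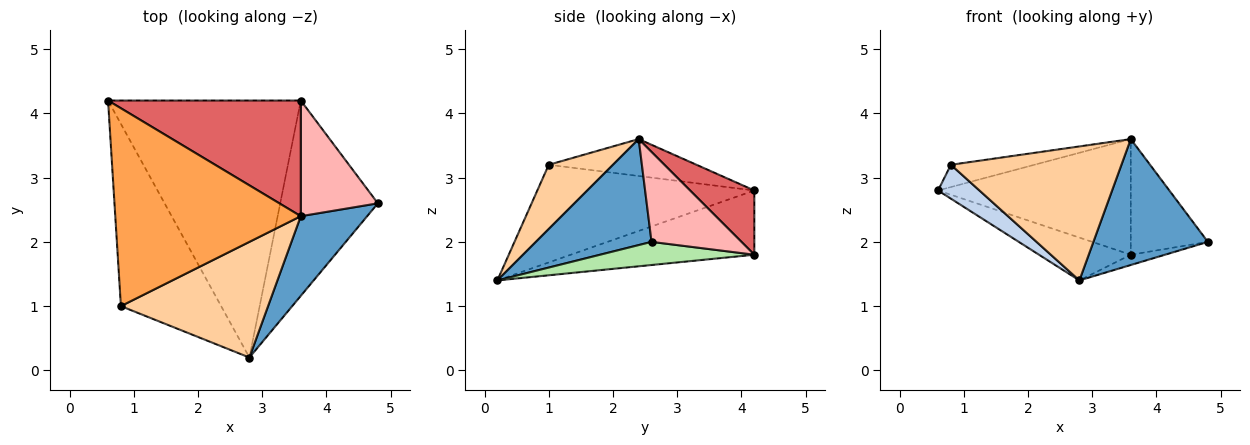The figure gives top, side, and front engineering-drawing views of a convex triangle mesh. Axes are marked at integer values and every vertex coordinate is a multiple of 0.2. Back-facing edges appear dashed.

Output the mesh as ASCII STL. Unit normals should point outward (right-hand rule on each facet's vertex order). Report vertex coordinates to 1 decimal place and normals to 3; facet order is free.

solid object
 facet normal 0.649 -0.643 0.407
  outer loop
   vertex 3.6 2.4 3.6
   vertex 2.8 0.2 1.4
   vertex 4.8 2.6 2.0
  endloop
 endfacet
 facet normal -0.692 -0.132 -0.710
  outer loop
   vertex 0.8 1.0 3.2
   vertex 0.6 4.2 2.8
   vertex 2.8 0.2 1.4
  endloop
 endfacet
 facet normal -0.194 0.110 0.975
  outer loop
   vertex 0.8 1.0 3.2
   vertex 3.6 2.4 3.6
   vertex 0.6 4.2 2.8
  endloop
 endfacet
 facet normal 0.274 -0.728 0.628
  outer loop
   vertex 0.8 1.0 3.2
   vertex 2.8 0.2 1.4
   vertex 3.6 2.4 3.6
  endloop
 endfacet
 facet normal -0.312 0.156 -0.937
  outer loop
   vertex 3.6 4.2 1.8
   vertex 2.8 0.2 1.4
   vertex 0.6 4.2 2.8
  endloop
 endfacet
 facet normal 0.230 0.051 -0.972
  outer loop
   vertex 3.6 4.2 1.8
   vertex 4.8 2.6 2.0
   vertex 2.8 0.2 1.4
  endloop
 endfacet
 facet normal 0.229 0.688 0.688
  outer loop
   vertex 3.6 4.2 1.8
   vertex 0.6 4.2 2.8
   vertex 3.6 2.4 3.6
  endloop
 endfacet
 facet normal 0.636 0.545 0.545
  outer loop
   vertex 3.6 4.2 1.8
   vertex 3.6 2.4 3.6
   vertex 4.8 2.6 2.0
  endloop
 endfacet
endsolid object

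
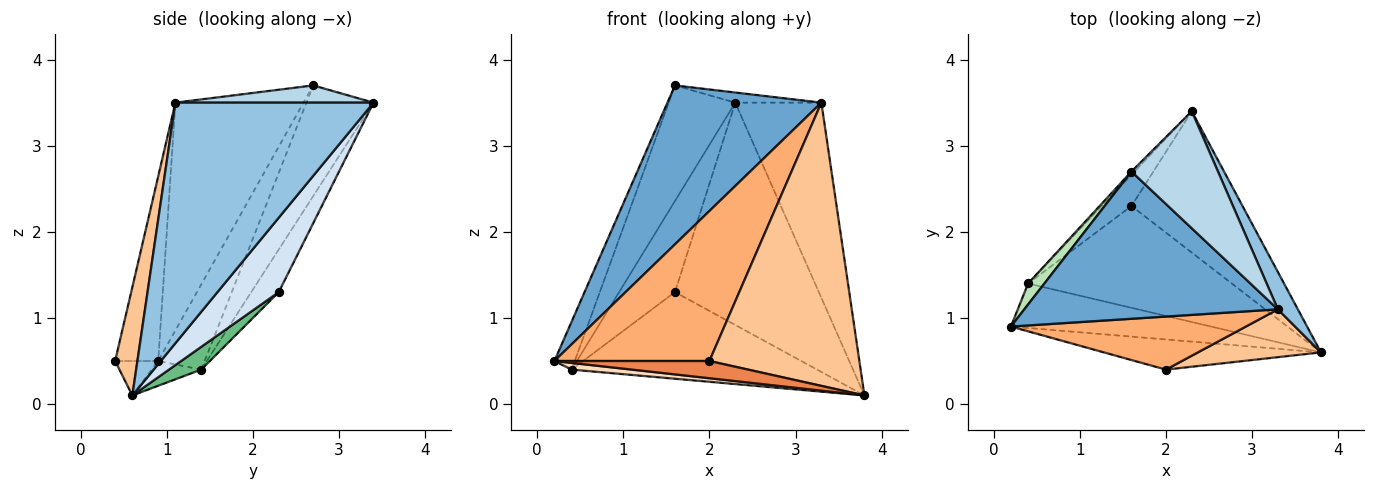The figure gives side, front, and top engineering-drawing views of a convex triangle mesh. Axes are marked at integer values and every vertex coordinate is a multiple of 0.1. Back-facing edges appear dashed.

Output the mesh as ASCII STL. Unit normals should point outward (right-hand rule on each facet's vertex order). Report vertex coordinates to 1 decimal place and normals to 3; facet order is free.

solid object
 facet normal -0.521 -0.626 0.580
  outer loop
   vertex 3.3 1.1 3.5
   vertex 1.6 2.7 3.7
   vertex 0.2 0.9 0.5
  endloop
 endfacet
 facet normal 0.914 0.398 0.076
  outer loop
   vertex 3.3 1.1 3.5
   vertex 3.8 0.6 0.1
   vertex 2.3 3.4 3.5
  endloop
 endfacet
 facet normal 0.195 0.085 0.977
  outer loop
   vertex 3.3 1.1 3.5
   vertex 2.3 3.4 3.5
   vertex 1.6 2.7 3.7
  endloop
 endfacet
 facet normal 0.338 0.794 -0.505
  outer loop
   vertex 1.6 2.3 1.3
   vertex 2.3 3.4 3.5
   vertex 3.8 0.6 0.1
  endloop
 endfacet
 facet normal -0.137 -0.491 -0.860
  outer loop
   vertex 2.0 0.4 0.5
   vertex 0.2 0.9 0.5
   vertex 3.8 0.6 0.1
  endloop
 endfacet
 facet normal -0.253 -0.912 0.323
  outer loop
   vertex 2.0 0.4 0.5
   vertex 3.3 1.1 3.5
   vertex 0.2 0.9 0.5
  endloop
 endfacet
 facet normal 0.145 -0.976 0.165
  outer loop
   vertex 2.0 0.4 0.5
   vertex 3.8 0.6 0.1
   vertex 3.3 1.1 3.5
  endloop
 endfacet
 facet normal -0.121 -0.148 -0.982
  outer loop
   vertex 0.4 1.4 0.4
   vertex 3.8 0.6 0.1
   vertex 0.2 0.9 0.5
  endloop
 endfacet
 facet normal 0.085 0.646 -0.759
  outer loop
   vertex 0.4 1.4 0.4
   vertex 1.6 2.3 1.3
   vertex 3.8 0.6 0.1
  endloop
 endfacet
 facet normal -0.422 0.857 -0.294
  outer loop
   vertex 0.4 1.4 0.4
   vertex 2.3 3.4 3.5
   vertex 1.6 2.3 1.3
  endloop
 endfacet
 facet normal -0.902 0.395 0.172
  outer loop
   vertex 0.4 1.4 0.4
   vertex 0.2 0.9 0.5
   vertex 1.6 2.7 3.7
  endloop
 endfacet
 facet normal -0.710 0.704 -0.019
  outer loop
   vertex 0.4 1.4 0.4
   vertex 1.6 2.7 3.7
   vertex 2.3 3.4 3.5
  endloop
 endfacet
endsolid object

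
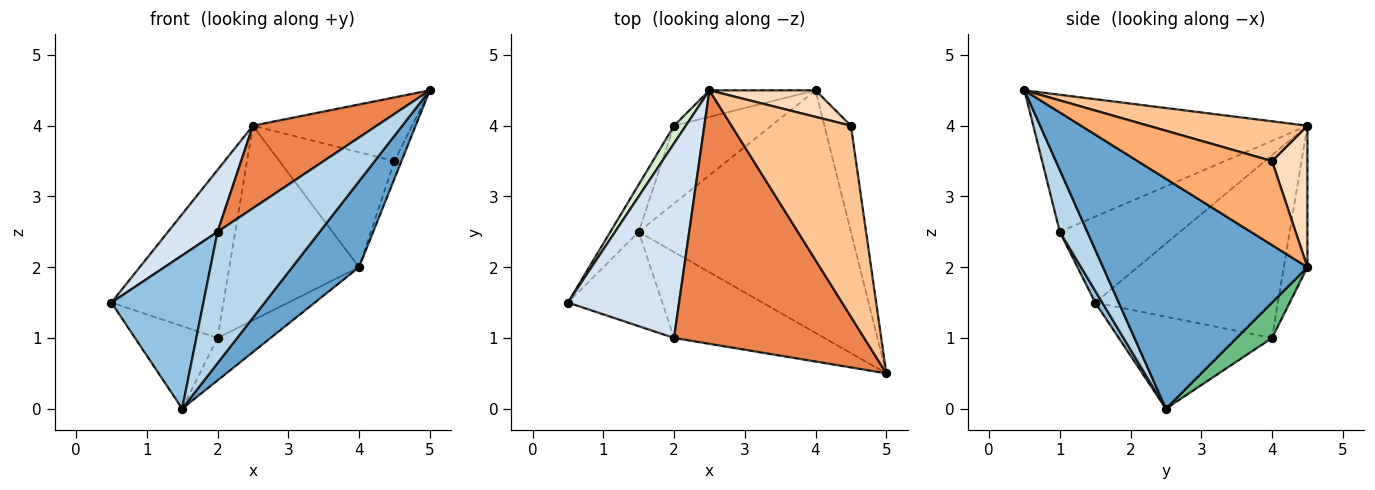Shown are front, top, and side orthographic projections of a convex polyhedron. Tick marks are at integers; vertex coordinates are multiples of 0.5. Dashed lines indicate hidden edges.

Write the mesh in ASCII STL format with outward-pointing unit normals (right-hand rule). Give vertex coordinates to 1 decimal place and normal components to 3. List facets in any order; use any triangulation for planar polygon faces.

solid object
 facet normal 0.714 -0.234 -0.660
  outer loop
   vertex 1.5 2.5 0.0
   vertex 4.0 4.5 2.0
   vertex 5.0 0.5 4.5
  endloop
 endfacet
 facet normal 0.065 -0.850 -0.523
  outer loop
   vertex 2.0 1.0 2.5
   vertex 0.5 1.5 1.5
   vertex 1.5 2.5 0.0
  endloop
 endfacet
 facet normal 0.220 -0.816 -0.534
  outer loop
   vertex 2.0 1.0 2.5
   vertex 1.5 2.5 0.0
   vertex 5.0 0.5 4.5
  endloop
 endfacet
 facet normal -0.593 -0.244 0.767
  outer loop
   vertex 2.0 1.0 2.5
   vertex 2.5 4.5 4.0
   vertex 0.5 1.5 1.5
  endloop
 endfacet
 facet normal -0.565 -0.255 0.784
  outer loop
   vertex 2.0 1.0 2.5
   vertex 5.0 0.5 4.5
   vertex 2.5 4.5 4.0
  endloop
 endfacet
 facet normal 0.952 0.050 -0.301
  outer loop
   vertex 4.5 4.0 3.5
   vertex 5.0 0.5 4.5
   vertex 4.0 4.5 2.0
  endloop
 endfacet
 facet normal 0.302 0.302 0.905
  outer loop
   vertex 4.5 4.0 3.5
   vertex 2.5 4.5 4.0
   vertex 5.0 0.5 4.5
  endloop
 endfacet
 facet normal 0.287 0.933 0.215
  outer loop
   vertex 4.5 4.0 3.5
   vertex 4.0 4.5 2.0
   vertex 2.5 4.5 4.0
  endloop
 endfacet
 facet normal 0.304 0.456 -0.836
  outer loop
   vertex 2.0 4.0 1.0
   vertex 4.0 4.5 2.0
   vertex 1.5 2.5 0.0
  endloop
 endfacet
 facet normal -0.177 0.975 -0.133
  outer loop
   vertex 2.0 4.0 1.0
   vertex 2.5 4.5 4.0
   vertex 4.0 4.5 2.0
  endloop
 endfacet
 facet normal -0.850 0.458 -0.261
  outer loop
   vertex 2.0 4.0 1.0
   vertex 1.5 2.5 0.0
   vertex 0.5 1.5 1.5
  endloop
 endfacet
 facet normal -0.851 0.522 0.055
  outer loop
   vertex 2.0 4.0 1.0
   vertex 0.5 1.5 1.5
   vertex 2.5 4.5 4.0
  endloop
 endfacet
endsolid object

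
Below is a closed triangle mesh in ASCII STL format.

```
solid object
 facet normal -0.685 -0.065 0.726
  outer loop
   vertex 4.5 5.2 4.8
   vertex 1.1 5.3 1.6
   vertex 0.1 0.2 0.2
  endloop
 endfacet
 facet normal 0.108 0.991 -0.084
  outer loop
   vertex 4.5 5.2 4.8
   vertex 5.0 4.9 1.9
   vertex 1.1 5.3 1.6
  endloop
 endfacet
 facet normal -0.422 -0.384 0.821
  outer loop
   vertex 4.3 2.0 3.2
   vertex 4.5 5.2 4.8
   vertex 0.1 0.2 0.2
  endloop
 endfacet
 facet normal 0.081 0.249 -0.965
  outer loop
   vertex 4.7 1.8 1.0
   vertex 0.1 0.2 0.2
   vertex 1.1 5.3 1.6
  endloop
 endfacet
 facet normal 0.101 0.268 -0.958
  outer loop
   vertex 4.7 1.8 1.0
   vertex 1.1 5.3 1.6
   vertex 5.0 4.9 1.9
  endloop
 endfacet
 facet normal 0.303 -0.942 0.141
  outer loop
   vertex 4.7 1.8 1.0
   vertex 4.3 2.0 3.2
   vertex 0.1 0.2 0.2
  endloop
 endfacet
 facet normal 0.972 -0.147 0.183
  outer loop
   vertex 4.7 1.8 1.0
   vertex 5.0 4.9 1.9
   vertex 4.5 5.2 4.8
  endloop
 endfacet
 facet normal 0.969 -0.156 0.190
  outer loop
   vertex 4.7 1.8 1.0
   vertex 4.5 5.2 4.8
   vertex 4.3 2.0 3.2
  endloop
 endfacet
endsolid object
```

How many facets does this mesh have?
8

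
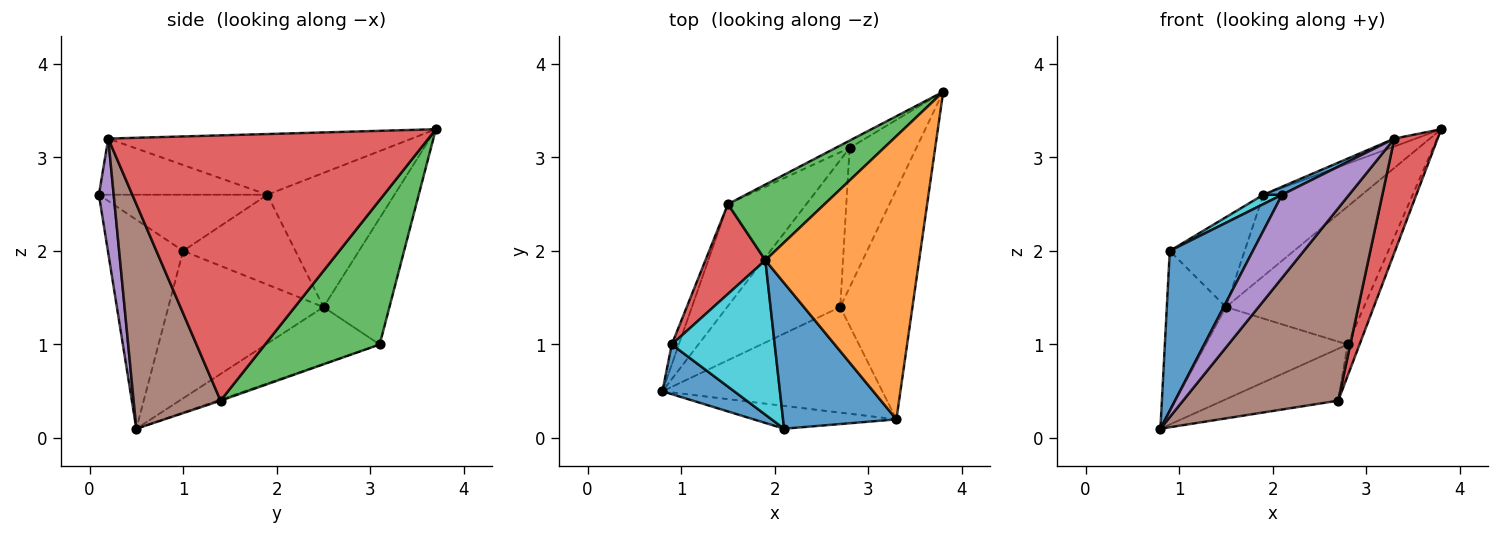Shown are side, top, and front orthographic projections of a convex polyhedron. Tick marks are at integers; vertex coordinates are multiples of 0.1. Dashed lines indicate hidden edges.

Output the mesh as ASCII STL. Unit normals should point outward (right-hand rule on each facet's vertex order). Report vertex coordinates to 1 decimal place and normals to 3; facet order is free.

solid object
 facet normal -0.654 -0.722 0.225
  outer loop
   vertex 0.9 1.0 2.0
   vertex 0.8 0.5 0.1
   vertex 2.1 0.1 2.6
  endloop
 endfacet
 facet normal -0.009 0.333 -0.943
  outer loop
   vertex 2.8 3.1 1.0
   vertex 2.7 1.4 0.4
   vertex 0.8 0.5 0.1
  endloop
 endfacet
 facet normal 0.904 0.094 -0.418
  outer loop
   vertex 2.8 3.1 1.0
   vertex 3.8 3.7 3.3
   vertex 2.7 1.4 0.4
  endloop
 endfacet
 facet normal 0.957 -0.129 -0.260
  outer loop
   vertex 3.3 0.2 3.2
   vertex 2.7 1.4 0.4
   vertex 3.8 3.7 3.3
  endloop
 endfacet
 facet normal 0.208 -0.943 -0.259
  outer loop
   vertex 3.3 0.2 3.2
   vertex 2.1 0.1 2.6
   vertex 0.8 0.5 0.1
  endloop
 endfacet
 facet normal 0.441 -0.787 -0.432
  outer loop
   vertex 3.3 0.2 3.2
   vertex 0.8 0.5 0.1
   vertex 2.7 1.4 0.4
  endloop
 endfacet
 facet normal -0.431 0.901 -0.048
  outer loop
   vertex 1.5 2.5 1.4
   vertex 3.8 3.7 3.3
   vertex 2.8 3.1 1.0
  endloop
 endfacet
 facet normal -0.934 0.356 -0.044
  outer loop
   vertex 1.5 2.5 1.4
   vertex 0.8 0.5 0.1
   vertex 0.9 1.0 2.0
  endloop
 endfacet
 facet normal -0.474 0.591 -0.653
  outer loop
   vertex 1.5 2.5 1.4
   vertex 2.8 3.1 1.0
   vertex 0.8 0.5 0.1
  endloop
 endfacet
 facet normal -0.478 -0.053 0.877
  outer loop
   vertex 1.9 1.9 2.6
   vertex 0.9 1.0 2.0
   vertex 2.1 0.1 2.6
  endloop
 endfacet
 facet normal -0.443 -0.049 0.895
  outer loop
   vertex 1.9 1.9 2.6
   vertex 2.1 0.1 2.6
   vertex 3.3 0.2 3.2
  endloop
 endfacet
 facet normal -0.367 0.026 0.930
  outer loop
   vertex 1.9 1.9 2.6
   vertex 3.3 0.2 3.2
   vertex 3.8 3.7 3.3
  endloop
 endfacet
 facet normal -0.687 0.532 0.495
  outer loop
   vertex 1.9 1.9 2.6
   vertex 3.8 3.7 3.3
   vertex 1.5 2.5 1.4
  endloop
 endfacet
 facet normal -0.728 0.485 0.485
  outer loop
   vertex 1.9 1.9 2.6
   vertex 1.5 2.5 1.4
   vertex 0.9 1.0 2.0
  endloop
 endfacet
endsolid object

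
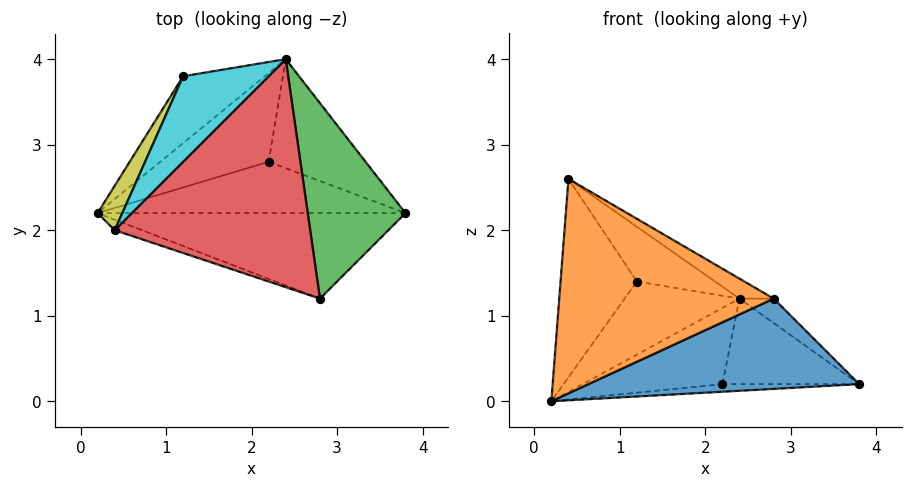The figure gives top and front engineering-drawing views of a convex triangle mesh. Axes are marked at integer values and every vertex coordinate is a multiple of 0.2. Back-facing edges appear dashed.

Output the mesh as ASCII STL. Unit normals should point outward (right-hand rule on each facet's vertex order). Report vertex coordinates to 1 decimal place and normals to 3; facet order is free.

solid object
 facet normal 0.038 -0.725 -0.687
  outer loop
   vertex 2.8 1.2 1.2
   vertex 0.2 2.2 0.0
   vertex 3.8 2.2 0.2
  endloop
 endfacet
 facet normal -0.340 -0.939 -0.046
  outer loop
   vertex 2.8 1.2 1.2
   vertex 0.4 2.0 2.6
   vertex 0.2 2.2 0.0
  endloop
 endfacet
 facet normal 0.656 0.094 0.749
  outer loop
   vertex 2.8 1.2 1.2
   vertex 3.8 2.2 0.2
   vertex 2.4 4.0 1.2
  endloop
 endfacet
 facet normal 0.521 0.074 0.850
  outer loop
   vertex 2.8 1.2 1.2
   vertex 2.4 4.0 1.2
   vertex 0.4 2.0 2.6
  endloop
 endfacet
 facet normal 0.055 0.146 -0.988
  outer loop
   vertex 2.2 2.8 0.2
   vertex 3.8 2.2 0.2
   vertex 0.2 2.2 0.0
  endloop
 endfacet
 facet normal -0.119 0.647 -0.753
  outer loop
   vertex 2.2 2.8 0.2
   vertex 0.2 2.2 0.0
   vertex 2.4 4.0 1.2
  endloop
 endfacet
 facet normal 0.225 0.601 -0.767
  outer loop
   vertex 2.2 2.8 0.2
   vertex 2.4 4.0 1.2
   vertex 3.8 2.2 0.2
  endloop
 endfacet
 facet normal -0.229 0.718 -0.657
  outer loop
   vertex 1.2 3.8 1.4
   vertex 2.4 4.0 1.2
   vertex 0.2 2.2 0.0
  endloop
 endfacet
 facet normal -0.882 0.461 0.103
  outer loop
   vertex 1.2 3.8 1.4
   vertex 0.2 2.2 0.0
   vertex 0.4 2.0 2.6
  endloop
 endfacet
 facet normal 0.050 0.538 0.841
  outer loop
   vertex 1.2 3.8 1.4
   vertex 0.4 2.0 2.6
   vertex 2.4 4.0 1.2
  endloop
 endfacet
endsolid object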